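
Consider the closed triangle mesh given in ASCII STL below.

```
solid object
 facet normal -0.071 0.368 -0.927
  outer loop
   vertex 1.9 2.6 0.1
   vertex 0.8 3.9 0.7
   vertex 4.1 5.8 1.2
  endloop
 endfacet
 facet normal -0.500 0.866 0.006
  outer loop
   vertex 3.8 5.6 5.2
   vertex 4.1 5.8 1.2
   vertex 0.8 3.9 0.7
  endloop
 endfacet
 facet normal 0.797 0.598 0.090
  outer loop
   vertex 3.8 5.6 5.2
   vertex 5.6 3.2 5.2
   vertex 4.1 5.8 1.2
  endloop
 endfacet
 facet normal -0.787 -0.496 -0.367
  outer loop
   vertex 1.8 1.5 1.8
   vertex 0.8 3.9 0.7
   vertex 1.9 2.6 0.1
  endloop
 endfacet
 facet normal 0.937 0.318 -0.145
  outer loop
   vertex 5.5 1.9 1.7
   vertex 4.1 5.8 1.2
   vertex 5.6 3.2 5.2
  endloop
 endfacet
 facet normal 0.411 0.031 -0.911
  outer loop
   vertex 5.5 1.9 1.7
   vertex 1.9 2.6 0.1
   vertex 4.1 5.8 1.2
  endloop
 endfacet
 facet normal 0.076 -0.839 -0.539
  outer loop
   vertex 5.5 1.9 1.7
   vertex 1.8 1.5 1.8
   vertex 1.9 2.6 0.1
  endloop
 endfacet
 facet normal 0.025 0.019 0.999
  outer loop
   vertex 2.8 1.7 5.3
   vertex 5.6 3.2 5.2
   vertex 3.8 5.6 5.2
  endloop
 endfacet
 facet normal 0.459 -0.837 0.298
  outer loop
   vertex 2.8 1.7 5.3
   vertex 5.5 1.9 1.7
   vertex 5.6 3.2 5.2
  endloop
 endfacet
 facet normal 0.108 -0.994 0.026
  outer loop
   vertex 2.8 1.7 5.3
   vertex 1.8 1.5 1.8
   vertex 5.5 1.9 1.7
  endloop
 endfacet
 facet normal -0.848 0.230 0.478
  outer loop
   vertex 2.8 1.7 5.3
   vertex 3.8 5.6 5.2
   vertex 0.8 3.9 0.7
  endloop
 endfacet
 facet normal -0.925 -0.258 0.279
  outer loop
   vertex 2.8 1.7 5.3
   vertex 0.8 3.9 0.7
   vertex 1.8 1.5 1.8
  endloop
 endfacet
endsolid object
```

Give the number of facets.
12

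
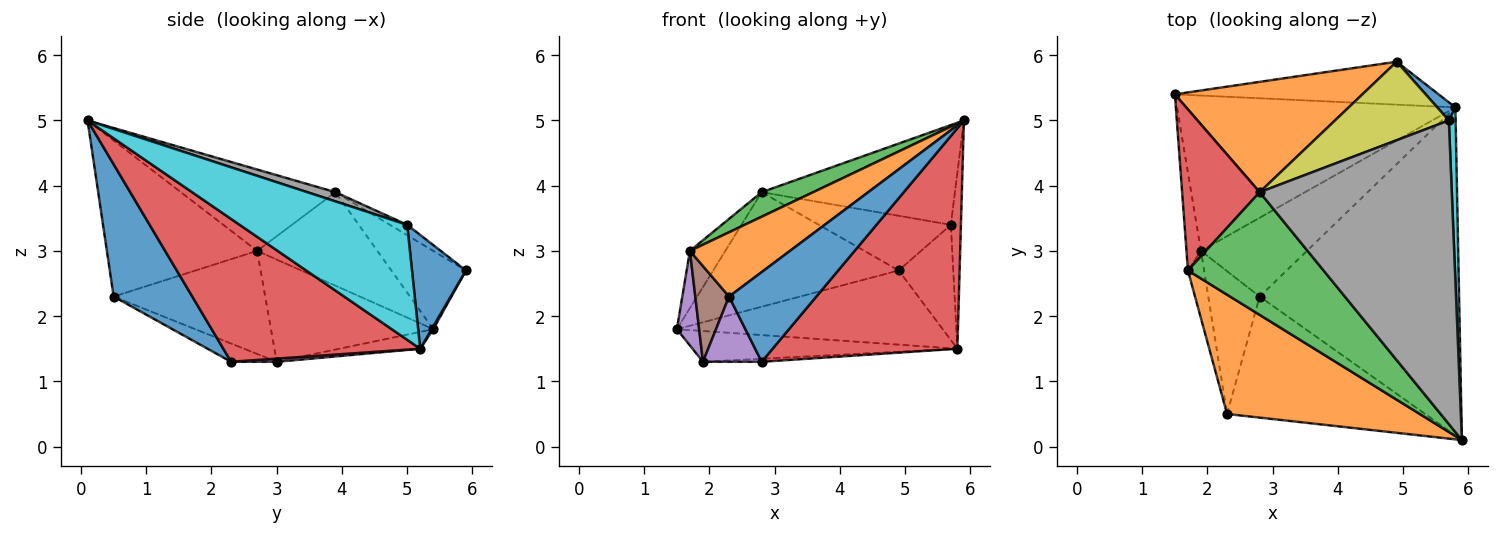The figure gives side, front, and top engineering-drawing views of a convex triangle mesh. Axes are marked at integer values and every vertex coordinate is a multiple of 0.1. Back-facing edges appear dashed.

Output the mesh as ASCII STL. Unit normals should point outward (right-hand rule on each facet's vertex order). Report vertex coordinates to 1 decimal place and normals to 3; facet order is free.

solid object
 facet normal 0.473 -0.525 -0.708
  outer loop
   vertex 2.3 0.5 2.3
   vertex 2.8 2.3 1.3
   vertex 5.9 0.1 5.0
  endloop
 endfacet
 facet normal -0.278 0.692 0.666
  outer loop
   vertex 2.8 3.9 3.9
   vertex 4.9 5.9 2.7
   vertex 1.5 5.4 1.8
  endloop
 endfacet
 facet normal 0.005 0.865 -0.501
  outer loop
   vertex 5.8 5.2 1.5
   vertex 1.5 5.4 1.8
   vertex 4.9 5.9 2.7
  endloop
 endfacet
 facet normal 0.511 -0.480 -0.713
  outer loop
   vertex 5.8 5.2 1.5
   vertex 5.9 0.1 5.0
   vertex 2.8 2.3 1.3
  endloop
 endfacet
 facet normal -0.308 -0.395 -0.865
  outer loop
   vertex 1.9 3.0 1.3
   vertex 2.8 2.3 1.3
   vertex 2.3 0.5 2.3
  endloop
 endfacet
 facet normal -0.059 0.194 -0.979
  outer loop
   vertex 1.9 3.0 1.3
   vertex 1.5 5.4 1.8
   vertex 5.8 5.2 1.5
  endloop
 endfacet
 facet normal 0.030 0.038 -0.999
  outer loop
   vertex 1.9 3.0 1.3
   vertex 5.8 5.2 1.5
   vertex 2.8 2.3 1.3
  endloop
 endfacet
 facet normal 0.045 0.312 0.949
  outer loop
   vertex 5.7 5.0 3.4
   vertex 2.8 3.9 3.9
   vertex 5.9 0.1 5.0
  endloop
 endfacet
 facet normal -0.075 0.570 0.818
  outer loop
   vertex 5.7 5.0 3.4
   vertex 4.9 5.9 2.7
   vertex 2.8 3.9 3.9
  endloop
 endfacet
 facet normal 0.996 0.060 0.059
  outer loop
   vertex 5.7 5.0 3.4
   vertex 5.9 0.1 5.0
   vertex 5.8 5.2 1.5
  endloop
 endfacet
 facet normal 0.698 0.707 0.111
  outer loop
   vertex 5.7 5.0 3.4
   vertex 5.8 5.2 1.5
   vertex 4.9 5.9 2.7
  endloop
 endfacet
 facet normal -0.580 -0.386 0.717
  outer loop
   vertex 1.7 2.7 3.0
   vertex 2.3 0.5 2.3
   vertex 5.9 0.1 5.0
  endloop
 endfacet
 facet normal -0.507 -0.169 0.845
  outer loop
   vertex 1.7 2.7 3.0
   vertex 5.9 0.1 5.0
   vertex 2.8 3.9 3.9
  endloop
 endfacet
 facet normal -0.751 0.221 0.623
  outer loop
   vertex 1.7 2.7 3.0
   vertex 2.8 3.9 3.9
   vertex 1.5 5.4 1.8
  endloop
 endfacet
 facet normal -0.981 -0.135 -0.139
  outer loop
   vertex 1.7 2.7 3.0
   vertex 1.5 5.4 1.8
   vertex 1.9 3.0 1.3
  endloop
 endfacet
 facet normal -0.965 -0.215 -0.151
  outer loop
   vertex 1.7 2.7 3.0
   vertex 1.9 3.0 1.3
   vertex 2.3 0.5 2.3
  endloop
 endfacet
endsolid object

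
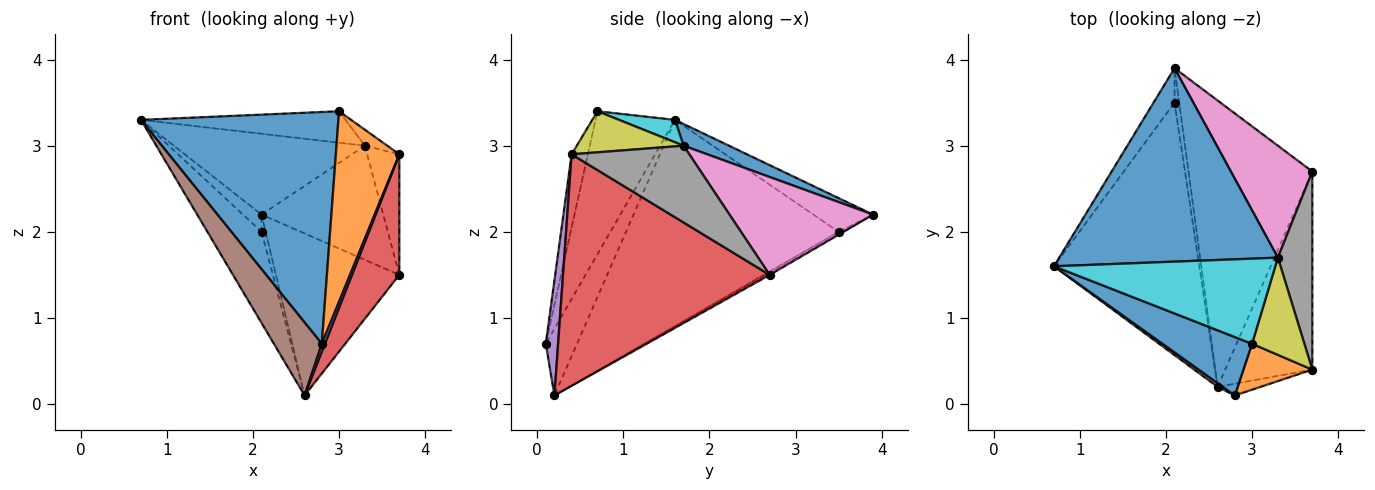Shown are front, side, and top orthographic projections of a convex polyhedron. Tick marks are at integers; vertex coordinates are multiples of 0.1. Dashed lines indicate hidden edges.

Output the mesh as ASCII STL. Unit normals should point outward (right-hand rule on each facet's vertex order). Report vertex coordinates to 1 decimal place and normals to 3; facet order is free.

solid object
 facet normal -0.363 -0.903 0.228
  outer loop
   vertex 3.0 0.7 3.4
   vertex 0.7 1.6 3.3
   vertex 2.8 0.1 0.7
  endloop
 endfacet
 facet normal -0.242 -0.943 0.228
  outer loop
   vertex 3.7 0.4 2.9
   vertex 3.0 0.7 3.4
   vertex 2.8 0.1 0.7
  endloop
 endfacet
 facet normal -0.011 0.492 -0.870
  outer loop
   vertex 2.6 0.2 0.1
   vertex 2.1 3.9 2.2
   vertex 3.7 2.7 1.5
  endloop
 endfacet
 facet normal 0.915 -0.210 -0.345
  outer loop
   vertex 2.6 0.2 0.1
   vertex 3.7 2.7 1.5
   vertex 3.7 0.4 2.9
  endloop
 endfacet
 facet normal 0.912 -0.228 -0.342
  outer loop
   vertex 2.6 0.2 0.1
   vertex 3.7 0.4 2.9
   vertex 2.8 0.1 0.7
  endloop
 endfacet
 facet normal -0.545 -0.837 0.042
  outer loop
   vertex 2.6 0.2 0.1
   vertex 2.8 0.1 0.7
   vertex 0.7 1.6 3.3
  endloop
 endfacet
 facet normal 0.644 0.546 0.536
  outer loop
   vertex 3.3 1.7 3.0
   vertex 3.7 2.7 1.5
   vertex 2.1 3.9 2.2
  endloop
 endfacet
 facet normal 0.885 0.242 0.397
  outer loop
   vertex 3.3 1.7 3.0
   vertex 3.7 0.4 2.9
   vertex 3.7 2.7 1.5
  endloop
 endfacet
 facet normal 0.612 0.128 0.780
  outer loop
   vertex 3.3 1.7 3.0
   vertex 3.0 0.7 3.4
   vertex 3.7 0.4 2.9
  endloop
 endfacet
 facet normal 0.094 0.345 0.934
  outer loop
   vertex 3.3 1.7 3.0
   vertex 0.7 1.6 3.3
   vertex 3.0 0.7 3.4
  endloop
 endfacet
 facet normal 0.091 0.384 0.919
  outer loop
   vertex 3.3 1.7 3.0
   vertex 2.1 3.9 2.2
   vertex 0.7 1.6 3.3
  endloop
 endfacet
 facet normal -0.821 0.255 -0.511
  outer loop
   vertex 2.1 3.5 2.0
   vertex 0.7 1.6 3.3
   vertex 2.1 3.9 2.2
  endloop
 endfacet
 facet normal -0.800 0.204 -0.564
  outer loop
   vertex 2.1 3.5 2.0
   vertex 2.6 0.2 0.1
   vertex 0.7 1.6 3.3
  endloop
 endfacet
 facet normal -0.408 0.408 -0.816
  outer loop
   vertex 2.1 3.5 2.0
   vertex 2.1 3.9 2.2
   vertex 2.6 0.2 0.1
  endloop
 endfacet
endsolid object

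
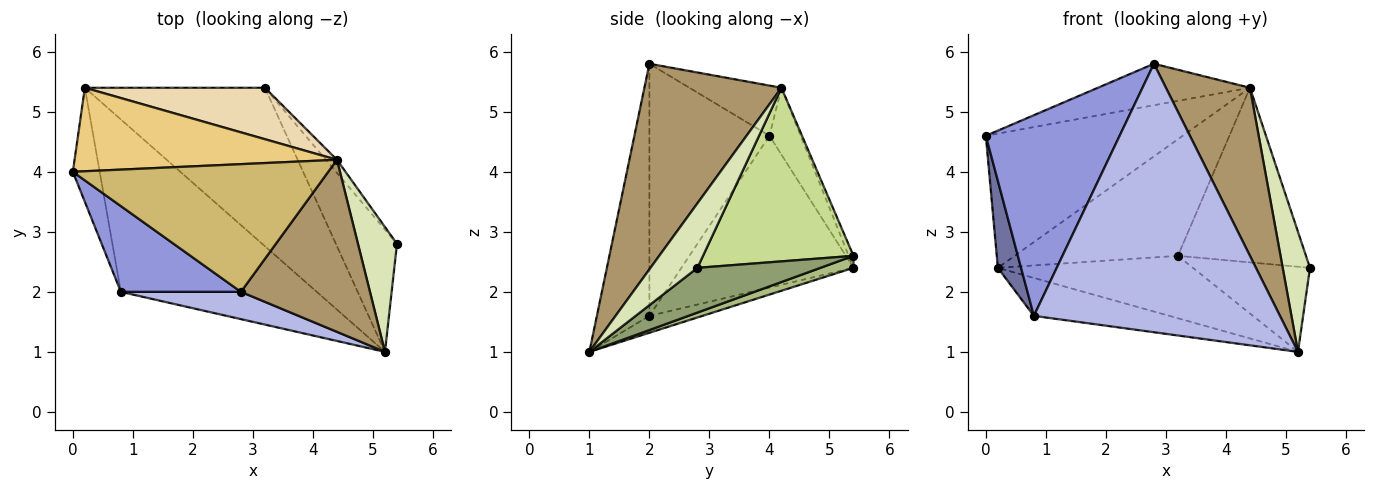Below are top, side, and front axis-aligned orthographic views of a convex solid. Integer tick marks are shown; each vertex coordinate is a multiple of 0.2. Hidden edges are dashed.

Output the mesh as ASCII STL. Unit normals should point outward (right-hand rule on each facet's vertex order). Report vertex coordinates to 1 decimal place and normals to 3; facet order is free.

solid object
 facet normal -0.976 -0.132 -0.173
  outer loop
   vertex 0.8 2.0 1.6
   vertex 0.0 4.0 4.6
   vertex 0.2 5.4 2.4
  endloop
 endfacet
 facet normal -0.084 0.214 -0.973
  outer loop
   vertex 0.8 2.0 1.6
   vertex 0.2 5.4 2.4
   vertex 5.2 1.0 1.0
  endloop
 endfacet
 facet normal -0.636 -0.709 0.303
  outer loop
   vertex 0.8 2.0 1.6
   vertex 2.8 2.0 5.8
   vertex 0.0 4.0 4.6
  endloop
 endfacet
 facet normal -0.208 -0.973 0.099
  outer loop
   vertex 0.8 2.0 1.6
   vertex 5.2 1.0 1.0
   vertex 2.8 2.0 5.8
  endloop
 endfacet
 facet normal 0.515 0.490 -0.703
  outer loop
   vertex 3.2 5.4 2.6
   vertex 5.4 2.8 2.4
   vertex 5.2 1.0 1.0
  endloop
 endfacet
 facet normal 0.062 0.366 -0.929
  outer loop
   vertex 3.2 5.4 2.6
   vertex 5.2 1.0 1.0
   vertex 0.2 5.4 2.4
  endloop
 endfacet
 facet normal 0.761 0.647 -0.049
  outer loop
   vertex 4.4 4.2 5.4
   vertex 5.4 2.8 2.4
   vertex 3.2 5.4 2.6
  endloop
 endfacet
 facet normal 0.766 -0.445 0.463
  outer loop
   vertex 4.4 4.2 5.4
   vertex 5.2 1.0 1.0
   vertex 5.4 2.8 2.4
  endloop
 endfacet
 facet normal 0.752 -0.461 0.472
  outer loop
   vertex 4.4 4.2 5.4
   vertex 2.8 2.0 5.8
   vertex 5.2 1.0 1.0
  endloop
 endfacet
 facet normal -0.184 0.304 0.935
  outer loop
   vertex 4.4 4.2 5.4
   vertex 0.0 4.0 4.6
   vertex 2.8 2.0 5.8
  endloop
 endfacet
 facet normal -0.133 0.842 0.523
  outer loop
   vertex 4.4 4.2 5.4
   vertex 0.2 5.4 2.4
   vertex 0.0 4.0 4.6
  endloop
 endfacet
 facet normal -0.027 0.915 0.403
  outer loop
   vertex 4.4 4.2 5.4
   vertex 3.2 5.4 2.6
   vertex 0.2 5.4 2.4
  endloop
 endfacet
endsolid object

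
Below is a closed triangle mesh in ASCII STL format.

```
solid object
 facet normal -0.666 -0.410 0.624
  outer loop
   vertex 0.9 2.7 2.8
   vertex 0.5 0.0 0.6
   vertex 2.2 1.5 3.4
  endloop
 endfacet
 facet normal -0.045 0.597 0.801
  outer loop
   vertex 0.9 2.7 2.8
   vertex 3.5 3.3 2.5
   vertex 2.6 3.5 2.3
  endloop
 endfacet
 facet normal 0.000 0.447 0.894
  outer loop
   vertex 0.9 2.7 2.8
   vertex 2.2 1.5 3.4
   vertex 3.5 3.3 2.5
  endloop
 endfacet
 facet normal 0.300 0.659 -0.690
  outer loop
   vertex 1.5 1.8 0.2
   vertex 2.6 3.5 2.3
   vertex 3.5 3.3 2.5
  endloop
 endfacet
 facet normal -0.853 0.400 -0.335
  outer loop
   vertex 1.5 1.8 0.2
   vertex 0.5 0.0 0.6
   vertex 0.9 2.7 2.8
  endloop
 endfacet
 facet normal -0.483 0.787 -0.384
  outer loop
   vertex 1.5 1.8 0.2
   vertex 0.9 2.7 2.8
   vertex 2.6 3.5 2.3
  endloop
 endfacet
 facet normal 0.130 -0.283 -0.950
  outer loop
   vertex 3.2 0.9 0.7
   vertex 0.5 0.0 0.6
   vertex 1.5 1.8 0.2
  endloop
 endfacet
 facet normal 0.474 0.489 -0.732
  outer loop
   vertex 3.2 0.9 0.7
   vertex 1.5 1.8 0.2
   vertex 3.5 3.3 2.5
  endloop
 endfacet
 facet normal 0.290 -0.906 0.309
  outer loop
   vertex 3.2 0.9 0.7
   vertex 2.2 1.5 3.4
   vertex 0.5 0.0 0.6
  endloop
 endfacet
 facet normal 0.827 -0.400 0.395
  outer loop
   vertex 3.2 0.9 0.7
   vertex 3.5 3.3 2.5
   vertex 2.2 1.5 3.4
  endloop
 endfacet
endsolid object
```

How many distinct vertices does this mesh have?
7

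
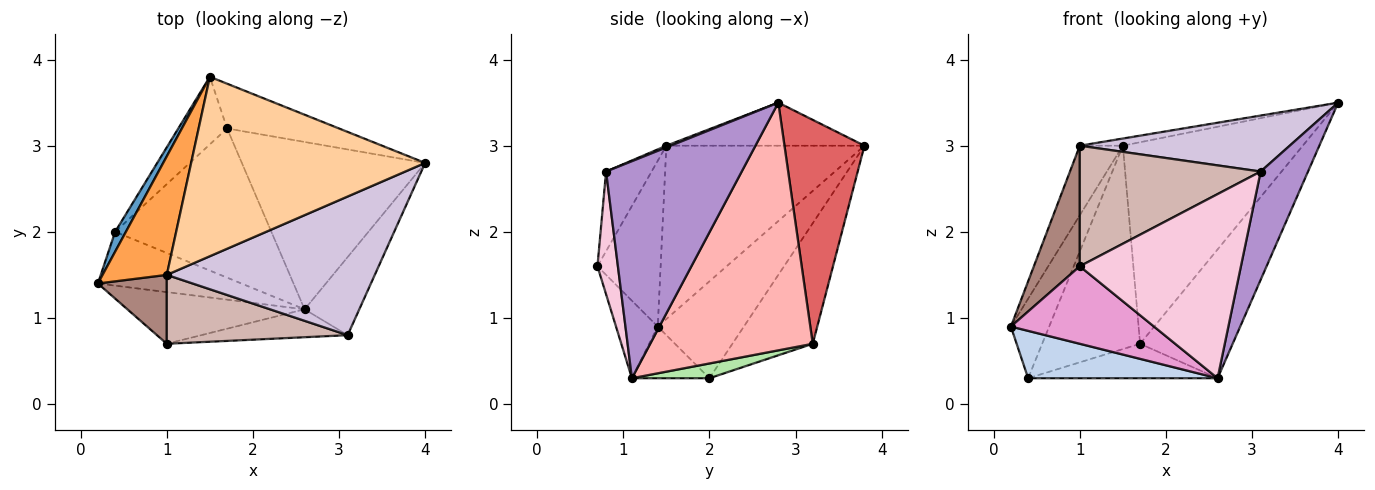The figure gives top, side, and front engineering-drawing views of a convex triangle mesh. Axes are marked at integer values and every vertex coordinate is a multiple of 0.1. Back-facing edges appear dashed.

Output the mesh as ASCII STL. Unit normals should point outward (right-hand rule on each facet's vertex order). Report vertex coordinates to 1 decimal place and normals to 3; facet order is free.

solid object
 facet normal -0.909 0.404 0.101
  outer loop
   vertex 0.4 2.0 0.3
   vertex 0.2 1.4 0.9
   vertex 1.5 3.8 3.0
  endloop
 endfacet
 facet normal -0.261 -0.638 -0.725
  outer loop
   vertex 2.6 1.1 0.3
   vertex 0.2 1.4 0.9
   vertex 0.4 2.0 0.3
  endloop
 endfacet
 facet normal -0.919 0.200 0.341
  outer loop
   vertex 1.0 1.5 3.0
   vertex 1.5 3.8 3.0
   vertex 0.2 1.4 0.9
  endloop
 endfacet
 facet normal -0.181 0.039 0.983
  outer loop
   vertex 1.0 1.5 3.0
   vertex 4.0 2.8 3.5
   vertex 1.5 3.8 3.0
  endloop
 endfacet
 facet normal -0.615 0.749 -0.249
  outer loop
   vertex 1.7 3.2 0.7
   vertex 0.4 2.0 0.3
   vertex 1.5 3.8 3.0
  endloop
 endfacet
 facet normal 0.092 0.224 -0.970
  outer loop
   vertex 1.7 3.2 0.7
   vertex 2.6 1.1 0.3
   vertex 0.4 2.0 0.3
  endloop
 endfacet
 facet normal 0.398 0.896 -0.199
  outer loop
   vertex 1.7 3.2 0.7
   vertex 1.5 3.8 3.0
   vertex 4.0 2.8 3.5
  endloop
 endfacet
 facet normal 0.731 0.416 -0.541
  outer loop
   vertex 1.7 3.2 0.7
   vertex 4.0 2.8 3.5
   vertex 2.6 1.1 0.3
  endloop
 endfacet
 facet normal 0.918 -0.321 -0.231
  outer loop
   vertex 3.1 0.8 2.7
   vertex 2.6 1.1 0.3
   vertex 4.0 2.8 3.5
  endloop
 endfacet
 facet normal 0.008 -0.374 0.927
  outer loop
   vertex 3.1 0.8 2.7
   vertex 4.0 2.8 3.5
   vertex 1.0 1.5 3.0
  endloop
 endfacet
 facet normal -0.767 -0.558 0.319
  outer loop
   vertex 1.0 0.7 1.6
   vertex 1.0 1.5 3.0
   vertex 0.2 1.4 0.9
  endloop
 endfacet
 facet normal -0.213 -0.848 0.485
  outer loop
   vertex 1.0 0.7 1.6
   vertex 3.1 0.8 2.7
   vertex 1.0 1.5 3.0
  endloop
 endfacet
 facet normal -0.236 -0.809 -0.539
  outer loop
   vertex 1.0 0.7 1.6
   vertex 0.2 1.4 0.9
   vertex 2.6 1.1 0.3
  endloop
 endfacet
 facet normal 0.125 -0.981 -0.149
  outer loop
   vertex 1.0 0.7 1.6
   vertex 2.6 1.1 0.3
   vertex 3.1 0.8 2.7
  endloop
 endfacet
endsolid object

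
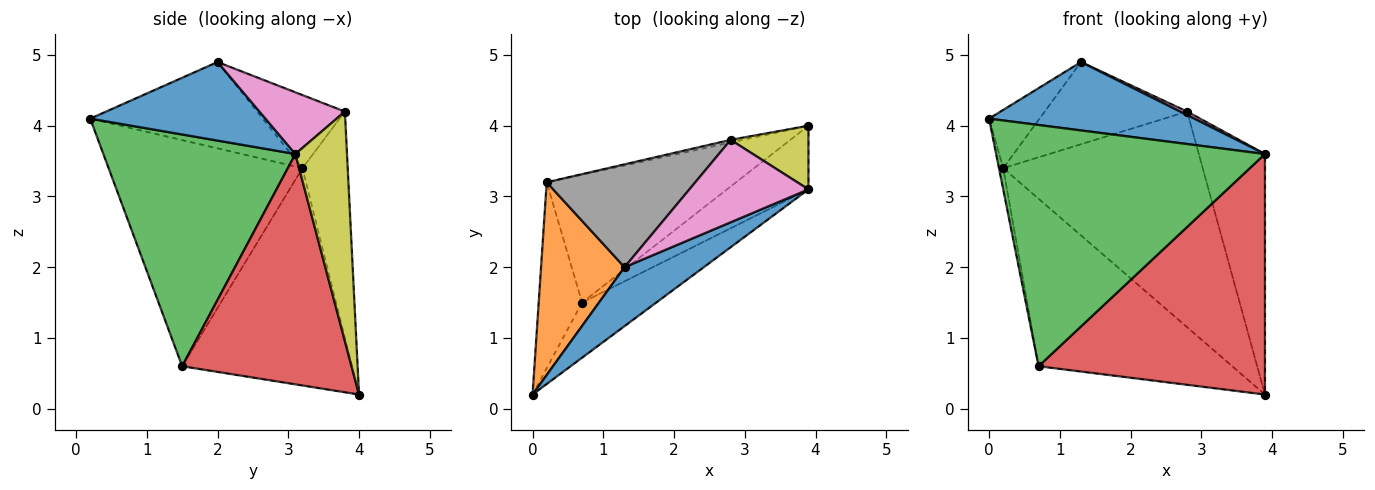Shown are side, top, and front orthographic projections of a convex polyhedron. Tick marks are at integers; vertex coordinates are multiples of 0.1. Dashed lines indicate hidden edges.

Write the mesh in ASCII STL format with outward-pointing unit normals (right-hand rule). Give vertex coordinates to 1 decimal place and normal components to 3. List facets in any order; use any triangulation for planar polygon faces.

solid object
 facet normal 0.543 -0.636 0.548
  outer loop
   vertex 1.3 2.0 4.9
   vertex 0.0 0.2 4.1
   vertex 3.9 3.1 3.6
  endloop
 endfacet
 facet normal -0.703 0.206 0.680
  outer loop
   vertex 0.2 3.2 3.4
   vertex 0.0 0.2 4.1
   vertex 1.3 2.0 4.9
  endloop
 endfacet
 facet normal 0.571 -0.800 -0.183
  outer loop
   vertex 0.7 1.5 0.6
   vertex 3.9 3.1 3.6
   vertex 0.0 0.2 4.1
  endloop
 endfacet
 facet normal 0.586 -0.783 -0.207
  outer loop
   vertex 0.7 1.5 0.6
   vertex 3.9 4.0 0.2
   vertex 3.9 3.1 3.6
  endloop
 endfacet
 facet normal -0.982 0.022 -0.188
  outer loop
   vertex 0.7 1.5 0.6
   vertex 0.0 0.2 4.1
   vertex 0.2 3.2 3.4
  endloop
 endfacet
 facet normal -0.572 0.652 -0.498
  outer loop
   vertex 0.7 1.5 0.6
   vertex 0.2 3.2 3.4
   vertex 3.9 4.0 0.2
  endloop
 endfacet
 facet normal 0.460 -0.038 0.887
  outer loop
   vertex 2.8 3.8 4.2
   vertex 1.3 2.0 4.9
   vertex 3.9 3.1 3.6
  endloop
 endfacet
 facet normal -0.359 0.583 0.729
  outer loop
   vertex 2.8 3.8 4.2
   vertex 0.2 3.2 3.4
   vertex 1.3 2.0 4.9
  endloop
 endfacet
 facet normal 0.602 0.772 0.204
  outer loop
   vertex 2.8 3.8 4.2
   vertex 3.9 3.1 3.6
   vertex 3.9 4.0 0.2
  endloop
 endfacet
 facet normal -0.221 0.975 -0.012
  outer loop
   vertex 2.8 3.8 4.2
   vertex 3.9 4.0 0.2
   vertex 0.2 3.2 3.4
  endloop
 endfacet
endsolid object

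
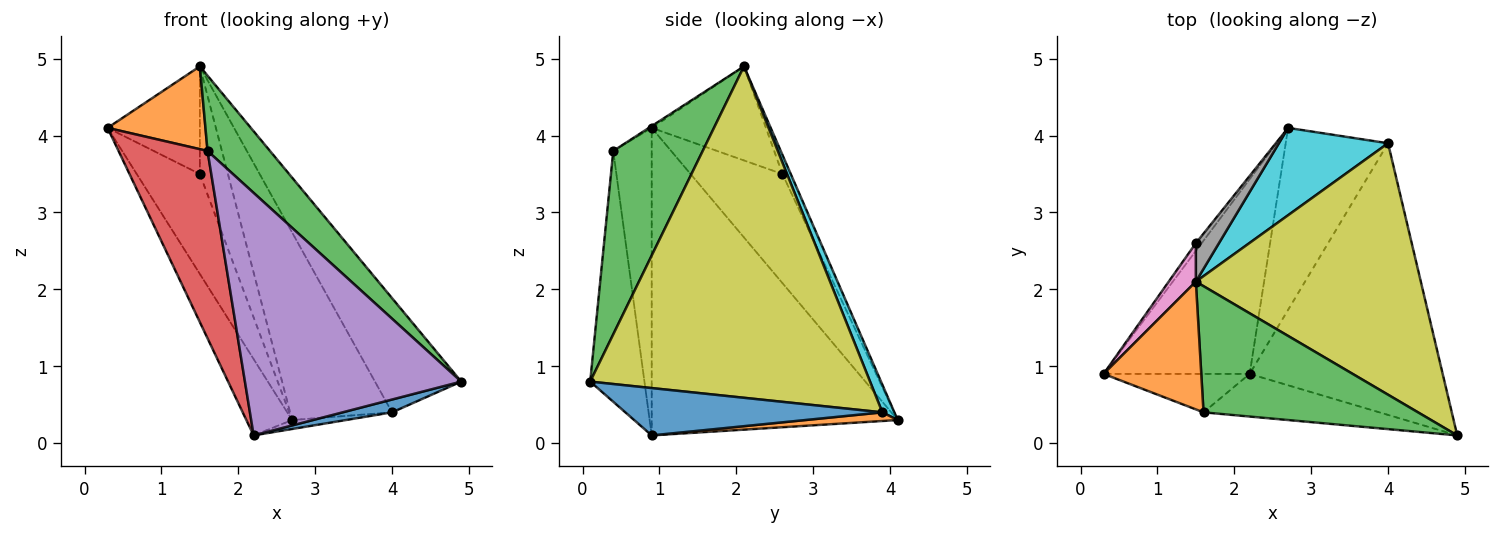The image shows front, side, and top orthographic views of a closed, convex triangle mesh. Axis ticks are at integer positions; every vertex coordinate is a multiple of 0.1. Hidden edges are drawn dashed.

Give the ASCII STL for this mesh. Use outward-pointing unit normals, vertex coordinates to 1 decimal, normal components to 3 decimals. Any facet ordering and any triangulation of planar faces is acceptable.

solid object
 facet normal -0.891 0.166 -0.423
  outer loop
   vertex 2.2 0.9 0.1
   vertex 0.3 0.9 4.1
   vertex 2.7 4.1 0.3
  endloop
 endfacet
 facet normal -0.016 -0.544 0.839
  outer loop
   vertex 1.6 0.4 3.8
   vertex 1.5 2.1 4.9
   vertex 0.3 0.9 4.1
  endloop
 endfacet
 facet normal 0.592 -0.413 0.692
  outer loop
   vertex 1.6 0.4 3.8
   vertex 4.9 0.1 0.8
   vertex 1.5 2.1 4.9
  endloop
 endfacet
 facet normal -0.390 -0.902 -0.185
  outer loop
   vertex 1.6 0.4 3.8
   vertex 0.3 0.9 4.1
   vertex 2.2 0.9 0.1
  endloop
 endfacet
 facet normal -0.240 -0.956 -0.168
  outer loop
   vertex 1.6 0.4 3.8
   vertex 2.2 0.9 0.1
   vertex 4.9 0.1 0.8
  endloop
 endfacet
 facet normal -0.823 0.566 -0.044
  outer loop
   vertex 1.5 2.6 3.5
   vertex 2.7 4.1 0.3
   vertex 0.3 0.9 4.1
  endloop
 endfacet
 facet normal -0.759 0.613 0.219
  outer loop
   vertex 1.5 2.6 3.5
   vertex 0.3 0.9 4.1
   vertex 1.5 2.1 4.9
  endloop
 endfacet
 facet normal -0.270 0.907 0.324
  outer loop
   vertex 1.5 2.6 3.5
   vertex 1.5 2.1 4.9
   vertex 2.7 4.1 0.3
  endloop
 endfacet
 facet normal 0.802 0.247 0.544
  outer loop
   vertex 4.0 3.9 0.4
   vertex 1.5 2.1 4.9
   vertex 4.9 0.1 0.8
  endloop
 endfacet
 facet normal 0.106 0.901 0.420
  outer loop
   vertex 4.0 3.9 0.4
   vertex 2.7 4.1 0.3
   vertex 1.5 2.1 4.9
  endloop
 endfacet
 facet normal 0.238 -0.046 -0.970
  outer loop
   vertex 4.0 3.9 0.4
   vertex 4.9 0.1 0.8
   vertex 2.2 0.9 0.1
  endloop
 endfacet
 facet normal 0.084 0.049 -0.995
  outer loop
   vertex 4.0 3.9 0.4
   vertex 2.2 0.9 0.1
   vertex 2.7 4.1 0.3
  endloop
 endfacet
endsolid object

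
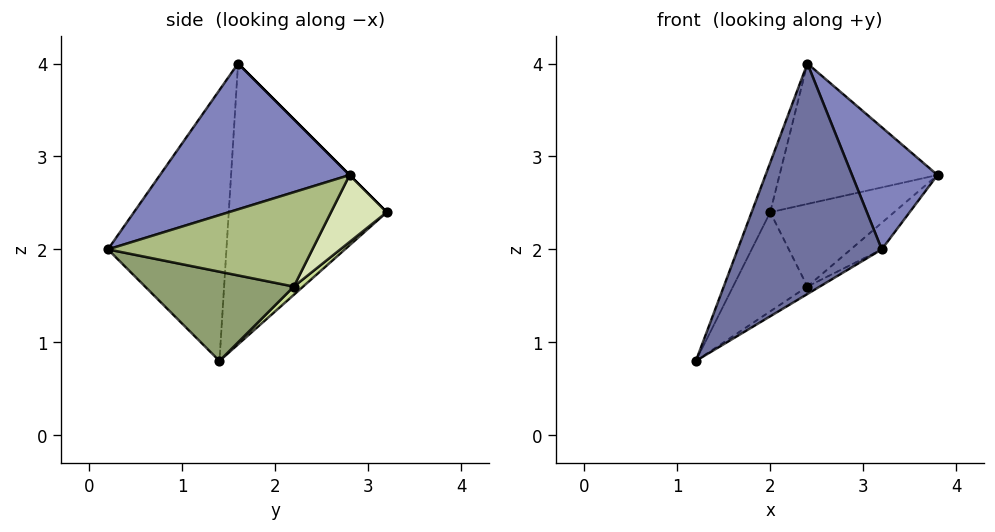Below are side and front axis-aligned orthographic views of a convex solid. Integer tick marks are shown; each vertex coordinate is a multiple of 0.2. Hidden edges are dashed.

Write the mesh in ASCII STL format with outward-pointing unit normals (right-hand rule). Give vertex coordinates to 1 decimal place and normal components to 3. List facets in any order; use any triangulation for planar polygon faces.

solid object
 facet normal -0.611 -0.742 0.275
  outer loop
   vertex 2.4 1.6 4.0
   vertex 1.2 1.4 0.8
   vertex 3.2 0.2 2.0
  endloop
 endfacet
 facet normal 0.763 -0.344 0.546
  outer loop
   vertex 2.4 1.6 4.0
   vertex 3.2 0.2 2.0
   vertex 3.8 2.8 2.8
  endloop
 endfacet
 facet normal -0.933 0.110 0.343
  outer loop
   vertex 2.0 3.2 2.4
   vertex 1.2 1.4 0.8
   vertex 2.4 1.6 4.0
  endloop
 endfacet
 facet normal 0.000 0.707 0.707
  outer loop
   vertex 2.0 3.2 2.4
   vertex 2.4 1.6 4.0
   vertex 3.8 2.8 2.8
  endloop
 endfacet
 facet normal 0.533 0.044 -0.845
  outer loop
   vertex 2.4 2.2 1.6
   vertex 3.2 0.2 2.0
   vertex 1.2 1.4 0.8
  endloop
 endfacet
 facet normal 0.624 0.095 -0.776
  outer loop
   vertex 2.4 2.2 1.6
   vertex 3.8 2.8 2.8
   vertex 3.2 0.2 2.0
  endloop
 endfacet
 facet normal 0.080 0.642 -0.762
  outer loop
   vertex 2.4 2.2 1.6
   vertex 1.2 1.4 0.8
   vertex 2.0 3.2 2.4
  endloop
 endfacet
 facet normal 0.300 0.666 -0.683
  outer loop
   vertex 2.4 2.2 1.6
   vertex 2.0 3.2 2.4
   vertex 3.8 2.8 2.8
  endloop
 endfacet
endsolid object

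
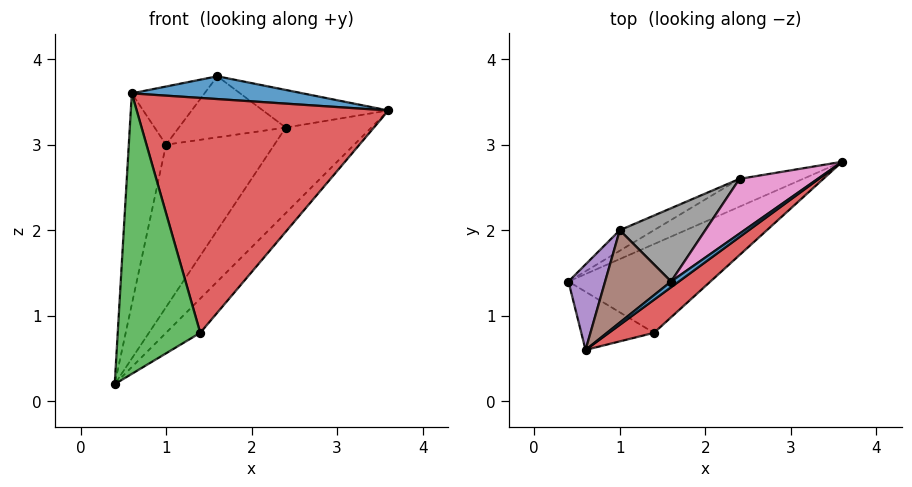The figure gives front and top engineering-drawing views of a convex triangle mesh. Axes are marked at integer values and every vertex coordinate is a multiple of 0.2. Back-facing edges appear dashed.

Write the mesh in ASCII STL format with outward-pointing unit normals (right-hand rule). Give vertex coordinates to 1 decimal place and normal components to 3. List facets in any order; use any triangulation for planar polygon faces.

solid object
 facet normal 0.588 -0.784 0.196
  outer loop
   vertex 1.6 1.4 3.8
   vertex 0.6 0.6 3.6
   vertex 3.6 2.8 3.4
  endloop
 endfacet
 facet normal 0.613 0.284 -0.737
  outer loop
   vertex 1.4 0.8 0.8
   vertex 0.4 1.4 0.2
   vertex 3.6 2.8 3.4
  endloop
 endfacet
 facet normal -0.422 -0.888 -0.184
  outer loop
   vertex 1.4 0.8 0.8
   vertex 0.6 0.6 3.6
   vertex 0.4 1.4 0.2
  endloop
 endfacet
 facet normal 0.592 -0.798 0.112
  outer loop
   vertex 1.4 0.8 0.8
   vertex 3.6 2.8 3.4
   vertex 0.6 0.6 3.6
  endloop
 endfacet
 facet normal -0.937 0.324 0.131
  outer loop
   vertex 1.0 2.0 3.0
   vertex 0.4 1.4 0.2
   vertex 0.6 0.6 3.6
  endloop
 endfacet
 facet normal -0.512 0.458 0.727
  outer loop
   vertex 1.0 2.0 3.0
   vertex 0.6 0.6 3.6
   vertex 1.6 1.4 3.8
  endloop
 endfacet
 facet normal -0.226 0.552 0.803
  outer loop
   vertex 2.4 2.6 3.2
   vertex 1.6 1.4 3.8
   vertex 3.6 2.8 3.4
  endloop
 endfacet
 facet normal -0.359 0.598 0.717
  outer loop
   vertex 2.4 2.6 3.2
   vertex 1.0 2.0 3.0
   vertex 1.6 1.4 3.8
  endloop
 endfacet
 facet normal -0.106 0.946 -0.307
  outer loop
   vertex 2.4 2.6 3.2
   vertex 3.6 2.8 3.4
   vertex 0.4 1.4 0.2
  endloop
 endfacet
 facet normal -0.377 0.919 -0.116
  outer loop
   vertex 2.4 2.6 3.2
   vertex 0.4 1.4 0.2
   vertex 1.0 2.0 3.0
  endloop
 endfacet
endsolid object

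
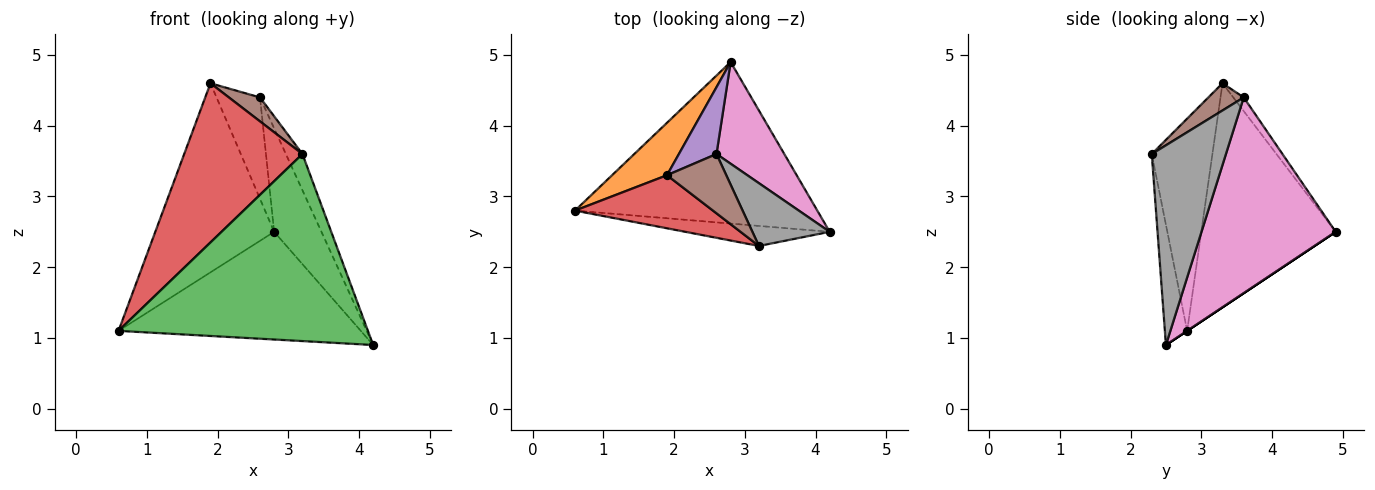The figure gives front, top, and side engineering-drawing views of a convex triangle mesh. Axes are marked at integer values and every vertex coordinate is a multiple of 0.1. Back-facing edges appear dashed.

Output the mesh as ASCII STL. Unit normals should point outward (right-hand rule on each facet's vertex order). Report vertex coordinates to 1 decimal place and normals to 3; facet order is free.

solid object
 facet normal 0.000 0.555 -0.832
  outer loop
   vertex 2.8 4.9 2.5
   vertex 4.2 2.5 0.9
   vertex 0.6 2.8 1.1
  endloop
 endfacet
 facet normal -0.737 0.652 0.181
  outer loop
   vertex 1.9 3.3 4.6
   vertex 2.8 4.9 2.5
   vertex 0.6 2.8 1.1
  endloop
 endfacet
 facet normal -0.088 -0.990 -0.106
  outer loop
   vertex 3.2 2.3 3.6
   vertex 0.6 2.8 1.1
   vertex 4.2 2.5 0.9
  endloop
 endfacet
 facet normal -0.437 -0.853 0.284
  outer loop
   vertex 3.2 2.3 3.6
   vertex 1.9 3.3 4.6
   vertex 0.6 2.8 1.1
  endloop
 endfacet
 facet normal -0.197 0.819 0.539
  outer loop
   vertex 2.6 3.6 4.4
   vertex 2.8 4.9 2.5
   vertex 1.9 3.3 4.6
  endloop
 endfacet
 facet normal 0.391 -0.344 0.853
  outer loop
   vertex 2.6 3.6 4.4
   vertex 1.9 3.3 4.6
   vertex 3.2 2.3 3.6
  endloop
 endfacet
 facet normal 0.897 0.316 0.311
  outer loop
   vertex 2.6 3.6 4.4
   vertex 4.2 2.5 0.9
   vertex 2.8 4.9 2.5
  endloop
 endfacet
 facet normal 0.913 0.204 0.353
  outer loop
   vertex 2.6 3.6 4.4
   vertex 3.2 2.3 3.6
   vertex 4.2 2.5 0.9
  endloop
 endfacet
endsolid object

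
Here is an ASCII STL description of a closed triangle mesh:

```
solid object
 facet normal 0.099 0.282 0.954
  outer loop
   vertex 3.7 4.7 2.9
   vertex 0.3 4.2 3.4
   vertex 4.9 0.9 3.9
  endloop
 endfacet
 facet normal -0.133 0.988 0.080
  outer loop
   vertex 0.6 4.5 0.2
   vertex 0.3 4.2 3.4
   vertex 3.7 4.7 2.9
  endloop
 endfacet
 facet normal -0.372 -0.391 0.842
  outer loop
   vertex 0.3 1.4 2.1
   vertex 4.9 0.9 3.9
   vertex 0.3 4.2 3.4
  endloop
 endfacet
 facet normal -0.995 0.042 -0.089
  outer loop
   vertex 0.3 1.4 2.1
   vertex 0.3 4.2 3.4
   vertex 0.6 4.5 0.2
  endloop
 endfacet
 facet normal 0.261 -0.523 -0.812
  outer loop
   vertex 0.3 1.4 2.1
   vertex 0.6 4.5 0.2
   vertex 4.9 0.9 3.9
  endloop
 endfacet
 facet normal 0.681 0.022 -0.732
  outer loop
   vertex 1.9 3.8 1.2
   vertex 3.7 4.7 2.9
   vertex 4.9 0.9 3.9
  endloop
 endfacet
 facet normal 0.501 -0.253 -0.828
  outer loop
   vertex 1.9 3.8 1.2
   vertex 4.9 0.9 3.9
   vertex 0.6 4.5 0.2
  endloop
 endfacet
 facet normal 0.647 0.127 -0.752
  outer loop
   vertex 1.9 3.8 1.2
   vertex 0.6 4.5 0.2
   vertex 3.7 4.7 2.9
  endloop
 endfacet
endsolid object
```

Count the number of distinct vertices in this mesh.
6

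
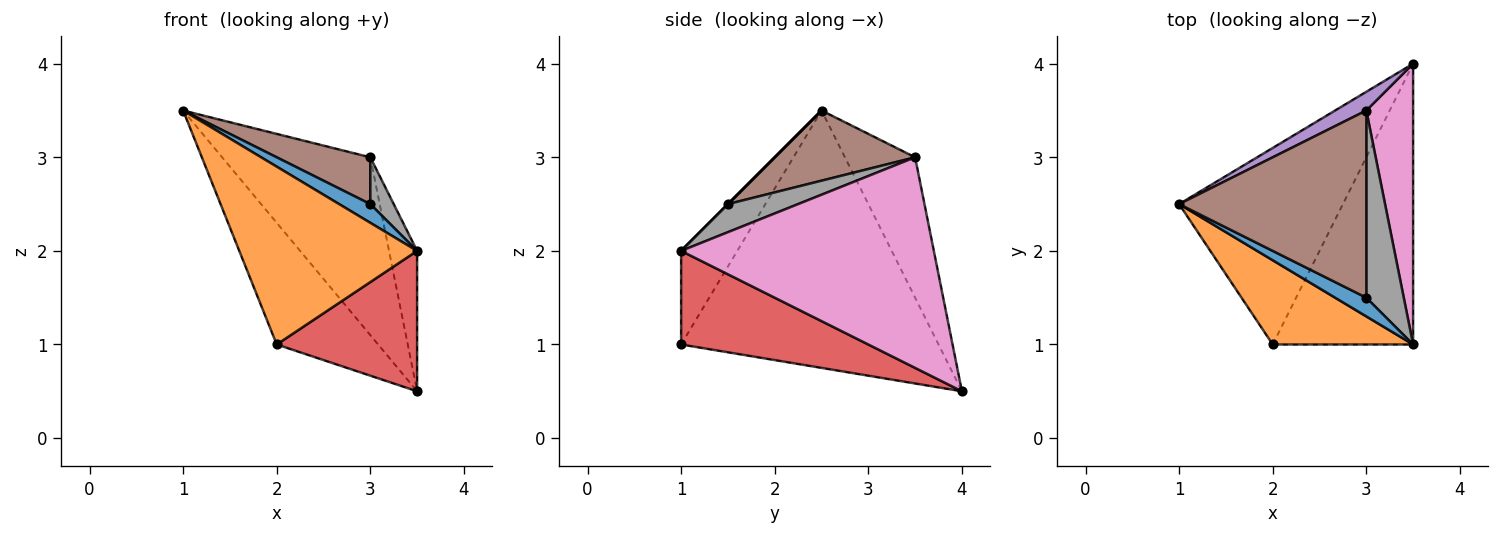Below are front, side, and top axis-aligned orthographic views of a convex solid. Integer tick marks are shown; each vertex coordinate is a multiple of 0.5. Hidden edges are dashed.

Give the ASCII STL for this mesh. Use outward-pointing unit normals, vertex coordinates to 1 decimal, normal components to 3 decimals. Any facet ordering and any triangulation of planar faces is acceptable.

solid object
 facet normal 0.000 -0.707 0.707
  outer loop
   vertex 3.0 1.5 2.5
   vertex 1.0 2.5 3.5
   vertex 3.5 1.0 2.0
  endloop
 endfacet
 facet normal -0.274 -0.869 0.412
  outer loop
   vertex 2.0 1.0 1.0
   vertex 3.5 1.0 2.0
   vertex 1.0 2.5 3.5
  endloop
 endfacet
 facet normal -0.801 0.315 -0.509
  outer loop
   vertex 2.0 1.0 1.0
   vertex 1.0 2.5 3.5
   vertex 3.5 4.0 0.5
  endloop
 endfacet
 facet normal 0.512 -0.384 -0.768
  outer loop
   vertex 2.0 1.0 1.0
   vertex 3.5 4.0 0.5
   vertex 3.5 1.0 2.0
  endloop
 endfacet
 facet normal -0.426 0.900 0.095
  outer loop
   vertex 3.0 3.5 3.0
   vertex 3.5 4.0 0.5
   vertex 1.0 2.5 3.5
  endloop
 endfacet
 facet normal 0.342 -0.228 0.912
  outer loop
   vertex 3.0 3.5 3.0
   vertex 1.0 2.5 3.5
   vertex 3.0 1.5 2.5
  endloop
 endfacet
 facet normal 0.970 0.108 0.216
  outer loop
   vertex 3.0 3.5 3.0
   vertex 3.5 1.0 2.0
   vertex 3.5 4.0 0.5
  endloop
 endfacet
 facet normal 0.588 -0.196 0.784
  outer loop
   vertex 3.0 3.5 3.0
   vertex 3.0 1.5 2.5
   vertex 3.5 1.0 2.0
  endloop
 endfacet
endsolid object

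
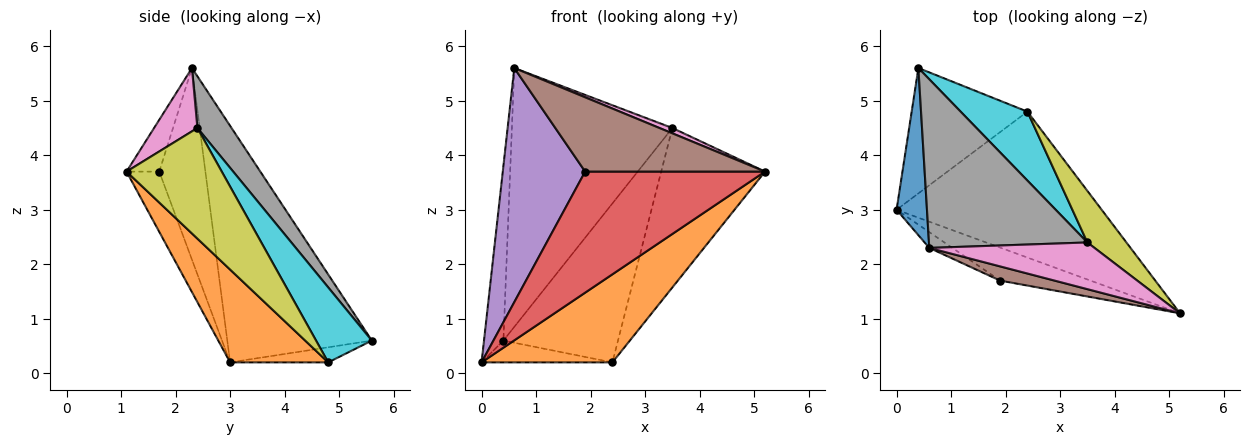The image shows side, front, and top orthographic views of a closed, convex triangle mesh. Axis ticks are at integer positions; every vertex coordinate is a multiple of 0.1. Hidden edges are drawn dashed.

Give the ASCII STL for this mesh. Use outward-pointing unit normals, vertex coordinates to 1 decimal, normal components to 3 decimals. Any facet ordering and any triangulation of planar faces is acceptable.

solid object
 facet normal -0.983 0.132 0.126
  outer loop
   vertex 0.6 2.3 5.6
   vertex 0.4 5.6 0.6
   vertex 0.0 3.0 0.2
  endloop
 endfacet
 facet normal 0.361 -0.482 -0.798
  outer loop
   vertex 2.4 4.8 0.2
   vertex 5.2 1.1 3.7
   vertex 0.0 3.0 0.2
  endloop
 endfacet
 facet normal -0.127 0.170 -0.977
  outer loop
   vertex 2.4 4.8 0.2
   vertex 0.0 3.0 0.2
   vertex 0.4 5.6 0.6
  endloop
 endfacet
 facet normal -0.173 -0.950 -0.259
  outer loop
   vertex 1.9 1.7 3.7
   vertex 0.0 3.0 0.2
   vertex 5.2 1.1 3.7
  endloop
 endfacet
 facet normal -0.488 -0.871 -0.059
  outer loop
   vertex 1.9 1.7 3.7
   vertex 0.6 2.3 5.6
   vertex 0.0 3.0 0.2
  endloop
 endfacet
 facet normal -0.176 -0.967 0.185
  outer loop
   vertex 1.9 1.7 3.7
   vertex 5.2 1.1 3.7
   vertex 0.6 2.3 5.6
  endloop
 endfacet
 facet normal 0.356 -0.106 0.929
  outer loop
   vertex 3.5 2.4 4.5
   vertex 0.6 2.3 5.6
   vertex 5.2 1.1 3.7
  endloop
 endfacet
 facet normal 0.175 0.825 0.537
  outer loop
   vertex 3.5 2.4 4.5
   vertex 0.4 5.6 0.6
   vertex 0.6 2.3 5.6
  endloop
 endfacet
 facet normal 0.657 0.717 0.232
  outer loop
   vertex 3.5 2.4 4.5
   vertex 5.2 1.1 3.7
   vertex 2.4 4.8 0.2
  endloop
 endfacet
 facet normal 0.408 0.838 0.363
  outer loop
   vertex 3.5 2.4 4.5
   vertex 2.4 4.8 0.2
   vertex 0.4 5.6 0.6
  endloop
 endfacet
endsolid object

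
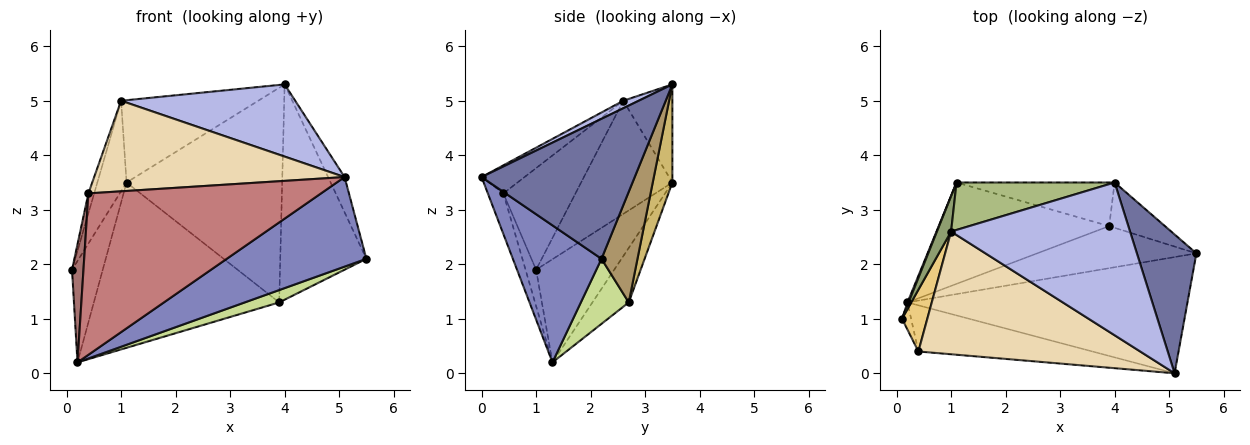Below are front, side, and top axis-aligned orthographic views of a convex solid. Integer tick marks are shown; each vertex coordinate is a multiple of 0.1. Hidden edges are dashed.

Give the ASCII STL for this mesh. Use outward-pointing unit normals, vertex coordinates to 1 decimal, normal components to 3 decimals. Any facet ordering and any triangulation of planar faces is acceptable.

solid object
 facet normal 0.916 0.099 0.389
  outer loop
   vertex 4.0 3.5 5.3
   vertex 5.1 0.0 3.6
   vertex 5.5 2.2 2.1
  endloop
 endfacet
 facet normal 0.361 -0.569 -0.738
  outer loop
   vertex 0.2 1.3 0.2
   vertex 5.5 2.2 2.1
   vertex 5.1 0.0 3.6
  endloop
 endfacet
 facet normal -0.931 0.366 0.010
  outer loop
   vertex 0.2 1.3 0.2
   vertex 0.1 1.0 1.9
   vertex 1.1 3.5 3.5
  endloop
 endfacet
 facet normal 0.038 -0.427 0.903
  outer loop
   vertex 1.0 2.6 5.0
   vertex 5.1 0.0 3.6
   vertex 4.0 3.5 5.3
  endloop
 endfacet
 facet normal -0.946 0.302 0.118
  outer loop
   vertex 1.0 2.6 5.0
   vertex 1.1 3.5 3.5
   vertex 0.1 1.0 1.9
  endloop
 endfacet
 facet normal -0.296 0.828 0.477
  outer loop
   vertex 1.0 2.6 5.0
   vertex 4.0 3.5 5.3
   vertex 1.1 3.5 3.5
  endloop
 endfacet
 facet normal 0.365 -0.262 -0.893
  outer loop
   vertex 3.9 2.7 1.3
   vertex 5.5 2.2 2.1
   vertex 0.2 1.3 0.2
  endloop
 endfacet
 facet normal -0.165 0.841 -0.516
  outer loop
   vertex 3.9 2.7 1.3
   vertex 0.2 1.3 0.2
   vertex 1.1 3.5 3.5
  endloop
 endfacet
 facet normal 0.378 0.906 -0.191
  outer loop
   vertex 3.9 2.7 1.3
   vertex 4.0 3.5 5.3
   vertex 5.5 2.2 2.1
  endloop
 endfacet
 facet normal 0.123 0.973 -0.198
  outer loop
   vertex 3.9 2.7 1.3
   vertex 1.1 3.5 3.5
   vertex 4.0 3.5 5.3
  endloop
 endfacet
 facet normal -0.967 0.078 0.241
  outer loop
   vertex 0.4 0.4 3.3
   vertex 1.0 2.6 5.0
   vertex 0.1 1.0 1.9
  endloop
 endfacet
 facet normal -0.101 -0.591 0.800
  outer loop
   vertex 0.4 0.4 3.3
   vertex 5.1 0.0 3.6
   vertex 1.0 2.6 5.0
  endloop
 endfacet
 facet normal -0.669 -0.724 -0.167
  outer loop
   vertex 0.4 0.4 3.3
   vertex 0.1 1.0 1.9
   vertex 0.2 1.3 0.2
  endloop
 endfacet
 facet normal -0.064 -0.959 -0.274
  outer loop
   vertex 0.4 0.4 3.3
   vertex 0.2 1.3 0.2
   vertex 5.1 0.0 3.6
  endloop
 endfacet
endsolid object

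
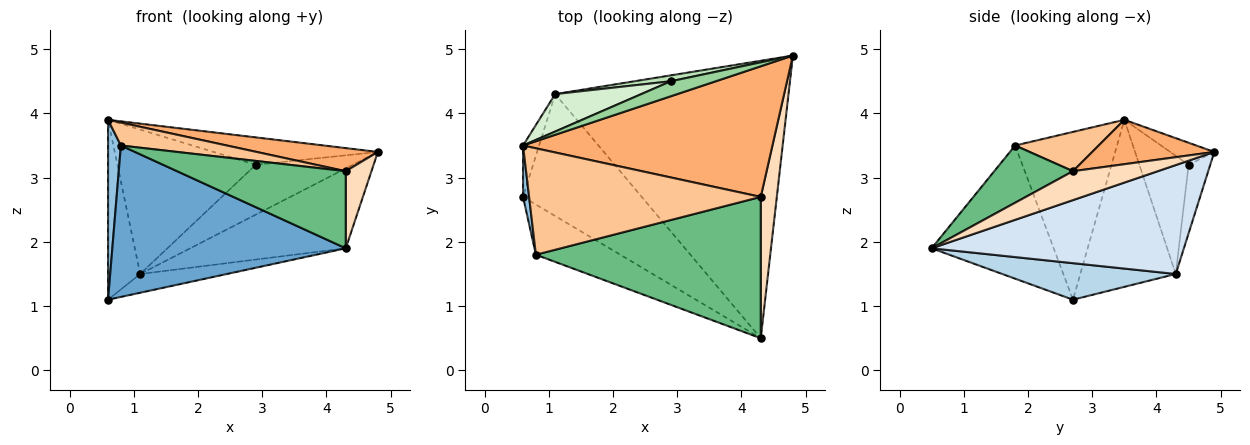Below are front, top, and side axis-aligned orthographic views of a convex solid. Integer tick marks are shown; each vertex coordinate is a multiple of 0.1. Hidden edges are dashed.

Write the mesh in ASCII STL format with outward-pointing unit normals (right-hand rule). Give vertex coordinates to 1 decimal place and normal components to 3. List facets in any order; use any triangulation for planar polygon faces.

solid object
 facet normal -0.445 -0.850 -0.282
  outer loop
   vertex 0.8 1.8 3.5
   vertex 0.6 2.7 1.1
   vertex 4.3 0.5 1.9
  endloop
 endfacet
 facet normal -0.992 -0.125 0.036
  outer loop
   vertex 0.8 1.8 3.5
   vertex 0.6 3.5 3.9
   vertex 0.6 2.7 1.1
  endloop
 endfacet
 facet normal 0.291 0.145 -0.946
  outer loop
   vertex 1.1 4.3 1.5
   vertex 4.3 0.5 1.9
   vertex 0.6 2.7 1.1
  endloop
 endfacet
 facet normal 0.409 0.252 -0.877
  outer loop
   vertex 1.1 4.3 1.5
   vertex 4.8 4.9 3.4
   vertex 4.3 0.5 1.9
  endloop
 endfacet
 facet normal -0.944 0.318 -0.091
  outer loop
   vertex 1.1 4.3 1.5
   vertex 0.6 2.7 1.1
   vertex 0.6 3.5 3.9
  endloop
 endfacet
 facet normal 0.173 -0.172 0.970
  outer loop
   vertex 4.3 2.7 3.1
   vertex 4.8 4.9 3.4
   vertex 0.6 3.5 3.9
  endloop
 endfacet
 facet normal 0.164 -0.208 0.964
  outer loop
   vertex 4.3 2.7 3.1
   vertex 0.6 3.5 3.9
   vertex 0.8 1.8 3.5
  endloop
 endfacet
 facet normal 0.845 -0.256 0.469
  outer loop
   vertex 4.3 2.7 3.1
   vertex 4.3 0.5 1.9
   vertex 4.8 4.9 3.4
  endloop
 endfacet
 facet normal 0.218 -0.467 0.857
  outer loop
   vertex 4.3 2.7 3.1
   vertex 0.8 1.8 3.5
   vertex 4.3 0.5 1.9
  endloop
 endfacet
 facet normal -0.229 0.854 0.467
  outer loop
   vertex 2.9 4.5 3.2
   vertex 0.6 3.5 3.9
   vertex 4.8 4.9 3.4
  endloop
 endfacet
 facet normal -0.216 0.970 0.115
  outer loop
   vertex 2.9 4.5 3.2
   vertex 4.8 4.9 3.4
   vertex 1.1 4.3 1.5
  endloop
 endfacet
 facet normal -0.326 0.915 0.237
  outer loop
   vertex 2.9 4.5 3.2
   vertex 1.1 4.3 1.5
   vertex 0.6 3.5 3.9
  endloop
 endfacet
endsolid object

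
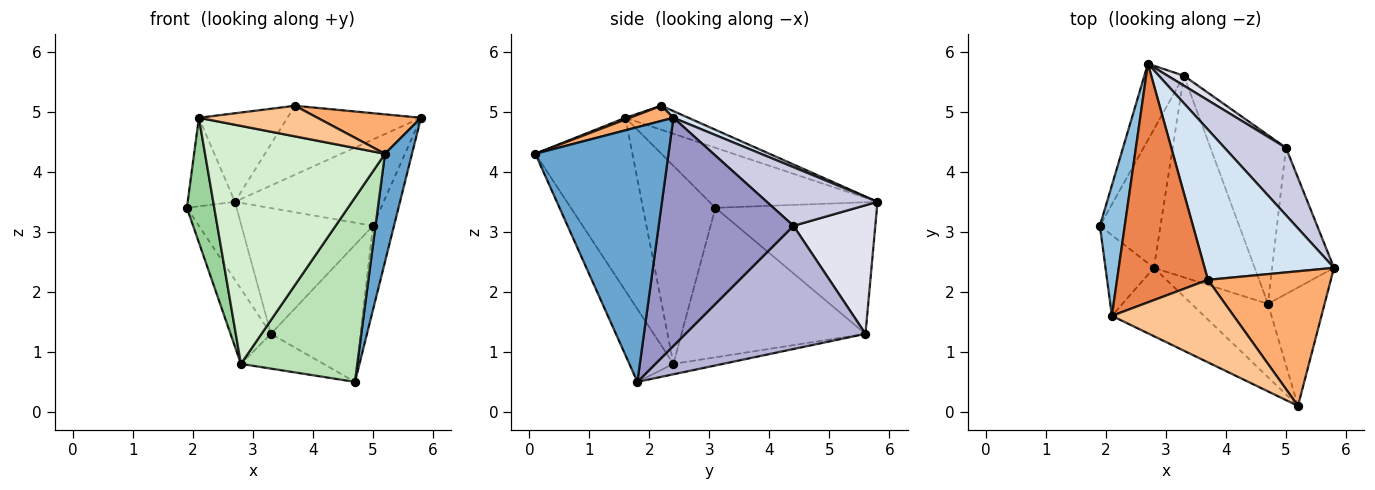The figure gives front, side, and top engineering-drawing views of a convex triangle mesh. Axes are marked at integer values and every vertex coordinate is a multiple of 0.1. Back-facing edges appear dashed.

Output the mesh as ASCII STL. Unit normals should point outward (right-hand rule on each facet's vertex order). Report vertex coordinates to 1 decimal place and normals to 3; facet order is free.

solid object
 facet normal 0.958 -0.194 -0.213
  outer loop
   vertex 5.2 0.1 4.3
   vertex 4.7 1.8 0.5
   vertex 5.8 2.4 4.9
  endloop
 endfacet
 facet normal -0.894 0.251 0.370
  outer loop
   vertex 2.1 1.6 4.9
   vertex 2.7 5.8 3.5
   vertex 1.9 3.1 3.4
  endloop
 endfacet
 facet normal -0.919 0.282 -0.276
  outer loop
   vertex 3.3 5.6 1.3
   vertex 1.9 3.1 3.4
   vertex 2.7 5.8 3.5
  endloop
 endfacet
 facet normal 0.047 0.417 0.908
  outer loop
   vertex 3.7 2.2 5.1
   vertex 5.8 2.4 4.9
   vertex 2.7 5.8 3.5
  endloop
 endfacet
 facet normal -0.240 0.338 0.910
  outer loop
   vertex 3.7 2.2 5.1
   vertex 2.7 5.8 3.5
   vertex 2.1 1.6 4.9
  endloop
 endfacet
 facet normal 0.117 -0.279 0.953
  outer loop
   vertex 3.7 2.2 5.1
   vertex 5.2 0.1 4.3
   vertex 5.8 2.4 4.9
  endloop
 endfacet
 facet normal 0.013 -0.348 0.938
  outer loop
   vertex 3.7 2.2 5.1
   vertex 2.1 1.6 4.9
   vertex 5.2 0.1 4.3
  endloop
 endfacet
 facet normal -0.908 0.199 -0.368
  outer loop
   vertex 2.8 2.4 0.8
   vertex 1.9 3.1 3.4
   vertex 3.3 5.6 1.3
  endloop
 endfacet
 facet normal -0.101 0.169 -0.980
  outer loop
   vertex 2.8 2.4 0.8
   vertex 3.3 5.6 1.3
   vertex 4.7 1.8 0.5
  endloop
 endfacet
 facet normal -0.912 -0.345 -0.223
  outer loop
   vertex 2.8 2.4 0.8
   vertex 2.1 1.6 4.9
   vertex 1.9 3.1 3.4
  endloop
 endfacet
 facet normal -0.332 -0.877 -0.348
  outer loop
   vertex 2.8 2.4 0.8
   vertex 4.7 1.8 0.5
   vertex 5.2 0.1 4.3
  endloop
 endfacet
 facet normal -0.460 -0.853 -0.245
  outer loop
   vertex 2.8 2.4 0.8
   vertex 5.2 0.1 4.3
   vertex 2.1 1.6 4.9
  endloop
 endfacet
 facet normal 0.954 0.149 -0.259
  outer loop
   vertex 5.0 4.4 3.1
   vertex 5.8 2.4 4.9
   vertex 4.7 1.8 0.5
  endloop
 endfacet
 facet normal 0.785 0.390 -0.481
  outer loop
   vertex 5.0 4.4 3.1
   vertex 4.7 1.8 0.5
   vertex 3.3 5.6 1.3
  endloop
 endfacet
 facet normal 0.506 0.680 0.531
  outer loop
   vertex 5.0 4.4 3.1
   vertex 2.7 5.8 3.5
   vertex 5.8 2.4 4.9
  endloop
 endfacet
 facet normal 0.527 0.847 0.067
  outer loop
   vertex 5.0 4.4 3.1
   vertex 3.3 5.6 1.3
   vertex 2.7 5.8 3.5
  endloop
 endfacet
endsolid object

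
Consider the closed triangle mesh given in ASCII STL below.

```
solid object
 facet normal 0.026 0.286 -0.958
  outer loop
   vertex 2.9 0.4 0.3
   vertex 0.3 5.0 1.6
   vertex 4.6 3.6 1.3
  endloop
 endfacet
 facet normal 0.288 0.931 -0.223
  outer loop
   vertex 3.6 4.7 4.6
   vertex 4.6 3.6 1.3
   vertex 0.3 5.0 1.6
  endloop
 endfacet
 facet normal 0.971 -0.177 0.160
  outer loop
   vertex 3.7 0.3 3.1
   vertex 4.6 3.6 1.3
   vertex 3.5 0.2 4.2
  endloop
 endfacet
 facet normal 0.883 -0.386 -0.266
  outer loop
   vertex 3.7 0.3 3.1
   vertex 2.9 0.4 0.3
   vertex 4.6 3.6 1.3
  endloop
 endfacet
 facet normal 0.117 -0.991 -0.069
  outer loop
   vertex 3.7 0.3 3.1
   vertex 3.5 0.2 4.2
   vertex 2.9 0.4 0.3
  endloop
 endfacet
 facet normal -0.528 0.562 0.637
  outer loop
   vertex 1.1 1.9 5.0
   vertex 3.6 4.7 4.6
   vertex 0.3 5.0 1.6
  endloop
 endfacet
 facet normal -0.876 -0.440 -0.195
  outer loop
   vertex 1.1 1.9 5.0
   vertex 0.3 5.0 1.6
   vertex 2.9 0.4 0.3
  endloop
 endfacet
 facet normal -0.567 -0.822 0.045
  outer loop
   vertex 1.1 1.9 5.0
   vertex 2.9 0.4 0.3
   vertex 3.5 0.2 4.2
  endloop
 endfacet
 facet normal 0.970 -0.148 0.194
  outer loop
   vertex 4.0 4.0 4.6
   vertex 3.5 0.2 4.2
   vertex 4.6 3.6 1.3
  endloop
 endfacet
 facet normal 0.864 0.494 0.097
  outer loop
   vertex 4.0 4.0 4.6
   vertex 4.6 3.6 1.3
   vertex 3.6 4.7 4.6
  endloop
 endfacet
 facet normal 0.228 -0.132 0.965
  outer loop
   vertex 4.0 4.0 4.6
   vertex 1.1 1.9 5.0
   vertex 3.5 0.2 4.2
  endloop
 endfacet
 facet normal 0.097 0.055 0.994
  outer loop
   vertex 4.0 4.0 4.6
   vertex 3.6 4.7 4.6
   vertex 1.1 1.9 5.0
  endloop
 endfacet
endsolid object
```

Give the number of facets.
12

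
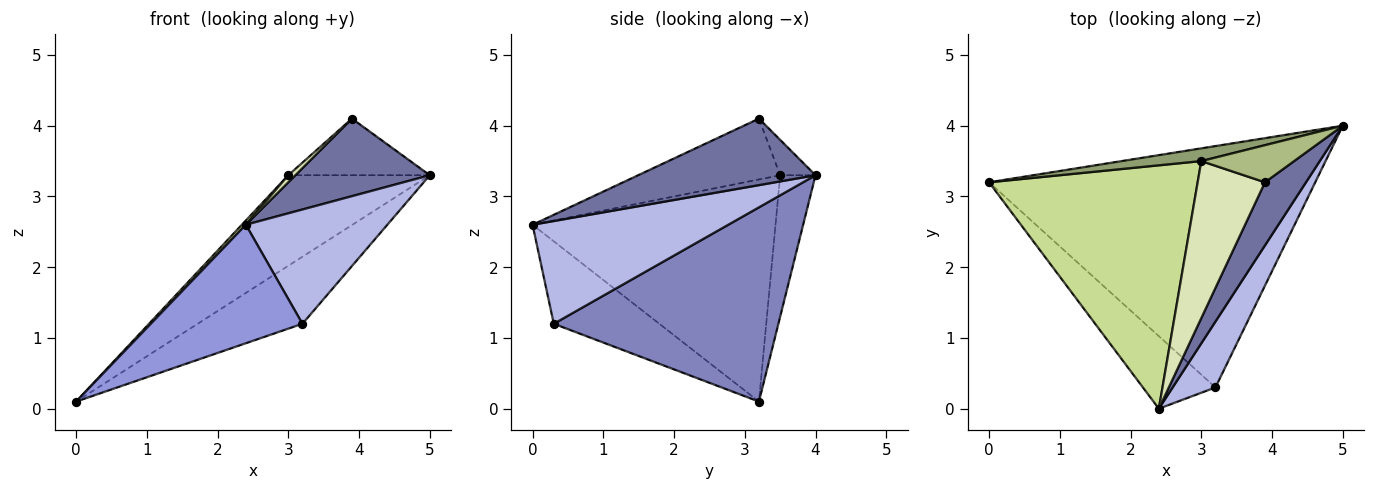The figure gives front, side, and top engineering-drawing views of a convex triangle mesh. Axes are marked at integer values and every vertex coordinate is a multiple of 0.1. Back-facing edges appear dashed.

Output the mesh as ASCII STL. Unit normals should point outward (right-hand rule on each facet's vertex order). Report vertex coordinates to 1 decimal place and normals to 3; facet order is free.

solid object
 facet normal 0.715 -0.542 0.441
  outer loop
   vertex 3.9 3.2 4.1
   vertex 2.4 0.0 2.6
   vertex 5.0 4.0 3.3
  endloop
 endfacet
 facet normal 0.498 0.232 -0.836
  outer loop
   vertex 3.2 0.3 1.2
   vertex 0.0 3.2 0.1
   vertex 5.0 4.0 3.3
  endloop
 endfacet
 facet normal -0.510 -0.733 -0.449
  outer loop
   vertex 3.2 0.3 1.2
   vertex 2.4 0.0 2.6
   vertex 0.0 3.2 0.1
  endloop
 endfacet
 facet normal 0.768 -0.555 0.320
  outer loop
   vertex 3.2 0.3 1.2
   vertex 5.0 4.0 3.3
   vertex 2.4 0.0 2.6
  endloop
 endfacet
 facet normal -0.240 0.961 0.135
  outer loop
   vertex 3.0 3.5 3.3
   vertex 5.0 4.0 3.3
   vertex 0.0 3.2 0.1
  endloop
 endfacet
 facet normal -0.205 0.818 0.537
  outer loop
   vertex 3.0 3.5 3.3
   vertex 3.9 3.2 4.1
   vertex 5.0 4.0 3.3
  endloop
 endfacet
 facet normal -0.729 -0.012 0.684
  outer loop
   vertex 3.0 3.5 3.3
   vertex 0.0 3.2 0.1
   vertex 2.4 0.0 2.6
  endloop
 endfacet
 facet normal -0.670 -0.033 0.741
  outer loop
   vertex 3.0 3.5 3.3
   vertex 2.4 0.0 2.6
   vertex 3.9 3.2 4.1
  endloop
 endfacet
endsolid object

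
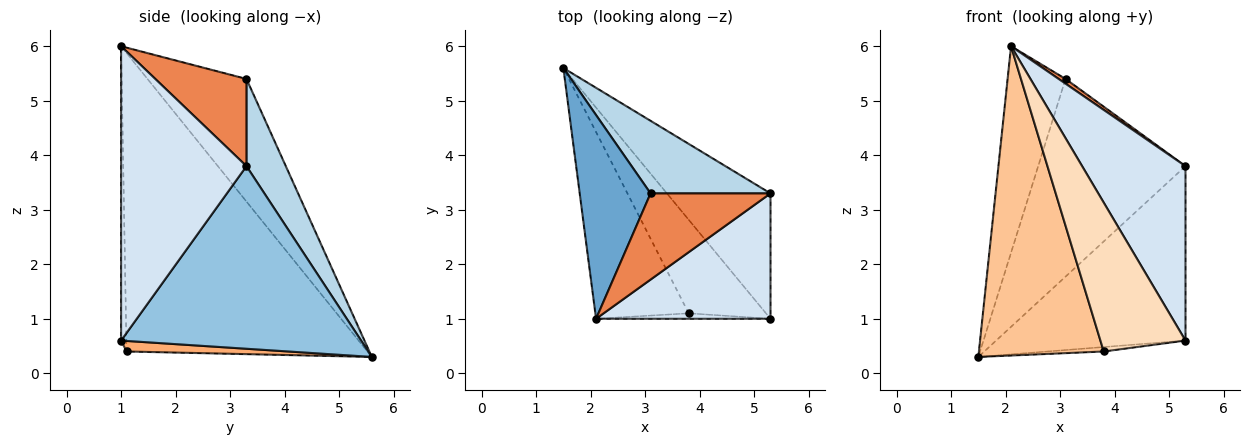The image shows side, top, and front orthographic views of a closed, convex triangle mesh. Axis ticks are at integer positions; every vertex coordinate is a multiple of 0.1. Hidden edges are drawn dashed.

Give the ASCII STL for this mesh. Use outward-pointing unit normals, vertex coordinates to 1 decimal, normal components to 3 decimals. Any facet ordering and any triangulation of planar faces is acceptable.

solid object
 facet normal -0.772 0.452 0.446
  outer loop
   vertex 3.1 3.3 5.4
   vertex 1.5 5.6 0.3
   vertex 2.1 1.0 6.0
  endloop
 endfacet
 facet normal 0.717 0.566 -0.407
  outer loop
   vertex 5.3 3.3 3.8
   vertex 5.3 1.0 0.6
   vertex 1.5 5.6 0.3
  endloop
 endfacet
 facet normal 0.243 0.911 0.334
  outer loop
   vertex 5.3 3.3 3.8
   vertex 1.5 5.6 0.3
   vertex 3.1 3.3 5.4
  endloop
 endfacet
 facet normal 0.702 -0.579 0.416
  outer loop
   vertex 5.3 3.3 3.8
   vertex 2.1 1.0 6.0
   vertex 5.3 1.0 0.6
  endloop
 endfacet
 facet normal 0.588 -0.045 0.808
  outer loop
   vertex 5.3 3.3 3.8
   vertex 3.1 3.3 5.4
   vertex 2.1 1.0 6.0
  endloop
 endfacet
 facet normal 0.135 0.047 -0.990
  outer loop
   vertex 3.8 1.1 0.4
   vertex 1.5 5.6 0.3
   vertex 5.3 1.0 0.6
  endloop
 endfacet
 facet normal -0.856 -0.443 -0.268
  outer loop
   vertex 3.8 1.1 0.4
   vertex 2.1 1.0 6.0
   vertex 1.5 5.6 0.3
  endloop
 endfacet
 facet normal -0.062 -0.997 -0.037
  outer loop
   vertex 3.8 1.1 0.4
   vertex 5.3 1.0 0.6
   vertex 2.1 1.0 6.0
  endloop
 endfacet
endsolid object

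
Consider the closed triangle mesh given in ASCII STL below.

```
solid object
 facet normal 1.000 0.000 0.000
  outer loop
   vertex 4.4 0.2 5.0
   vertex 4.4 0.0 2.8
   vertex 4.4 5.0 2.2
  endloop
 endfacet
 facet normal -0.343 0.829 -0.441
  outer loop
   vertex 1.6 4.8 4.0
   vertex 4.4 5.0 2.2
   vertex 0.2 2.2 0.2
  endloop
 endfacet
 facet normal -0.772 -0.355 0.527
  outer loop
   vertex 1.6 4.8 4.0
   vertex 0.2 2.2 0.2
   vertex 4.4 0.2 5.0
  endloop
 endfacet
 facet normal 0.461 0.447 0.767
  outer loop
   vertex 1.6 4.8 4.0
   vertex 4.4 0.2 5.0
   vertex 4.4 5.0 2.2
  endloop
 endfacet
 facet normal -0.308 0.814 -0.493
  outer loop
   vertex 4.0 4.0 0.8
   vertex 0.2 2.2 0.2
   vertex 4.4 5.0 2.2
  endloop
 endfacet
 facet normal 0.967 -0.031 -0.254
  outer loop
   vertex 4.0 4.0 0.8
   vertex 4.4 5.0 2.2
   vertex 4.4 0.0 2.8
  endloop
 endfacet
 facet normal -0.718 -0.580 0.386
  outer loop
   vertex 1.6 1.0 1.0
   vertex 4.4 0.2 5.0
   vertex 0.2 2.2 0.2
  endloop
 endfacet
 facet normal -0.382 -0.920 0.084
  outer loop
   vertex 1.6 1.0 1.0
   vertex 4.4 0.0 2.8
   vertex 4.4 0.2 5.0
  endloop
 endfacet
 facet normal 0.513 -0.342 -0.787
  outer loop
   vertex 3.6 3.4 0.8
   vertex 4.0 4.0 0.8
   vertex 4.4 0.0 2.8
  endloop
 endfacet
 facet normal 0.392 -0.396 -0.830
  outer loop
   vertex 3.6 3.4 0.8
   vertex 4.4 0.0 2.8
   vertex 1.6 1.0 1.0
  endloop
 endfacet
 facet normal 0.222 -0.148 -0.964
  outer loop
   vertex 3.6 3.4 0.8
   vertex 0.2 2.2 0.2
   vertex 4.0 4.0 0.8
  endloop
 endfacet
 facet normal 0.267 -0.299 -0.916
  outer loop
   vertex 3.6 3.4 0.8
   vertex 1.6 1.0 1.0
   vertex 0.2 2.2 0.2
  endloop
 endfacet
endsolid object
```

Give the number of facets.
12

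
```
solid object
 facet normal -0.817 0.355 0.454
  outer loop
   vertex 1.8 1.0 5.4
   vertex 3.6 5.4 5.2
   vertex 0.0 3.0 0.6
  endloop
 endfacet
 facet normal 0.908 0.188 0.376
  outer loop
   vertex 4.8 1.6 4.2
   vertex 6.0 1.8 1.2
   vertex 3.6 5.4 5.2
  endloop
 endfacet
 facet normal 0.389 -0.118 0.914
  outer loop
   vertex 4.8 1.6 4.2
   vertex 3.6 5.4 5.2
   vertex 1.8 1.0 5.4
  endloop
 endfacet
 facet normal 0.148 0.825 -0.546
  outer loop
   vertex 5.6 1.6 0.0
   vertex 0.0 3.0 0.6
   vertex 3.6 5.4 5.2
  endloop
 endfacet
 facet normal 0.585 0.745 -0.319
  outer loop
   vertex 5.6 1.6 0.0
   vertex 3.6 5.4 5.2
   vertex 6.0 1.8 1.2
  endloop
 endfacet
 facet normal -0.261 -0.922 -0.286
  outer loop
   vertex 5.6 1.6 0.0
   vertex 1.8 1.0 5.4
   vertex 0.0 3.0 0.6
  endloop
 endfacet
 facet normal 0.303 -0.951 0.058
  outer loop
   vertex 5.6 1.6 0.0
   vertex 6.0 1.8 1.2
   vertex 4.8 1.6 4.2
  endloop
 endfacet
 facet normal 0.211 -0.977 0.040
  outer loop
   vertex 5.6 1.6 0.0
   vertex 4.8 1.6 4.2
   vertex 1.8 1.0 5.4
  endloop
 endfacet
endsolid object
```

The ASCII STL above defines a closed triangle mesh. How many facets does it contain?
8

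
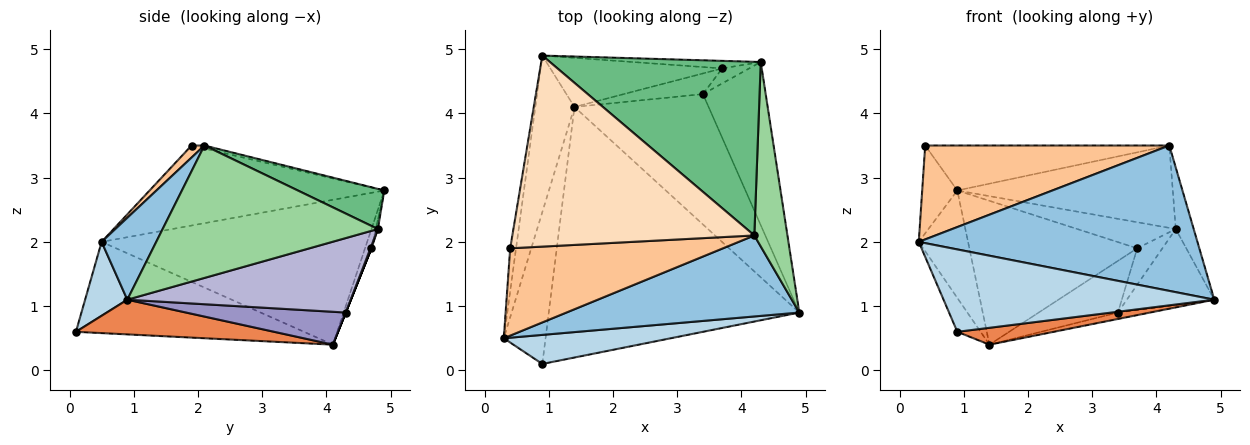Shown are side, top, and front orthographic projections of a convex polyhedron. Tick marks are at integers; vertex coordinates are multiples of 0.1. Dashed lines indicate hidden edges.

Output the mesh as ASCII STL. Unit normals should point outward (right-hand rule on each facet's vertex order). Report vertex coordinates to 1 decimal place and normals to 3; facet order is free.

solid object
 facet normal -0.950 0.176 -0.257
  outer loop
   vertex 1.4 4.1 0.4
   vertex 0.3 0.5 2.0
   vertex 0.9 4.9 2.8
  endloop
 endfacet
 facet normal 0.169 -0.861 0.480
  outer loop
   vertex 4.2 2.1 3.5
   vertex 0.3 0.5 2.0
   vertex 4.9 0.9 1.1
  endloop
 endfacet
 facet normal 0.145 -0.933 0.329
  outer loop
   vertex 0.9 0.1 0.6
   vertex 4.9 0.9 1.1
   vertex 0.3 0.5 2.0
  endloop
 endfacet
 facet normal -0.905 0.092 -0.414
  outer loop
   vertex 0.9 0.1 0.6
   vertex 0.3 0.5 2.0
   vertex 1.4 4.1 0.4
  endloop
 endfacet
 facet normal 0.137 -0.067 -0.988
  outer loop
   vertex 0.9 0.1 0.6
   vertex 1.4 4.1 0.4
   vertex 4.9 0.9 1.1
  endloop
 endfacet
 facet normal -0.986 0.148 -0.072
  outer loop
   vertex 0.4 1.9 3.5
   vertex 0.9 4.9 2.8
   vertex 0.3 0.5 2.0
  endloop
 endfacet
 facet normal 0.039 -0.732 0.680
  outer loop
   vertex 0.4 1.9 3.5
   vertex 0.3 0.5 2.0
   vertex 4.2 2.1 3.5
  endloop
 endfacet
 facet normal -0.012 0.229 0.973
  outer loop
   vertex 0.4 1.9 3.5
   vertex 4.2 2.1 3.5
   vertex 0.9 4.9 2.8
  endloop
 endfacet
 facet normal 0.170 0.422 0.890
  outer loop
   vertex 4.3 4.8 2.2
   vertex 0.9 4.9 2.8
   vertex 4.2 2.1 3.5
  endloop
 endfacet
 facet normal 0.967 0.081 0.242
  outer loop
   vertex 4.3 4.8 2.2
   vertex 4.2 2.1 3.5
   vertex 4.9 0.9 1.1
  endloop
 endfacet
 facet normal -0.036 0.946 -0.323
  outer loop
   vertex 3.7 4.7 1.9
   vertex 1.4 4.1 0.4
   vertex 0.9 4.9 2.8
  endloop
 endfacet
 facet normal -0.021 0.960 -0.278
  outer loop
   vertex 3.7 4.7 1.9
   vertex 0.9 4.9 2.8
   vertex 4.3 4.8 2.2
  endloop
 endfacet
 facet normal 0.238 0.048 -0.970
  outer loop
   vertex 3.4 4.3 0.9
   vertex 4.9 0.9 1.1
   vertex 1.4 4.1 0.4
  endloop
 endfacet
 facet normal 0.732 0.287 -0.617
  outer loop
   vertex 3.4 4.3 0.9
   vertex 4.3 4.8 2.2
   vertex 4.9 0.9 1.1
  endloop
 endfacet
 facet normal 0.000 0.928 -0.371
  outer loop
   vertex 3.4 4.3 0.9
   vertex 1.4 4.1 0.4
   vertex 3.7 4.7 1.9
  endloop
 endfacet
 facet normal 0.036 0.924 -0.380
  outer loop
   vertex 3.4 4.3 0.9
   vertex 3.7 4.7 1.9
   vertex 4.3 4.8 2.2
  endloop
 endfacet
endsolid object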